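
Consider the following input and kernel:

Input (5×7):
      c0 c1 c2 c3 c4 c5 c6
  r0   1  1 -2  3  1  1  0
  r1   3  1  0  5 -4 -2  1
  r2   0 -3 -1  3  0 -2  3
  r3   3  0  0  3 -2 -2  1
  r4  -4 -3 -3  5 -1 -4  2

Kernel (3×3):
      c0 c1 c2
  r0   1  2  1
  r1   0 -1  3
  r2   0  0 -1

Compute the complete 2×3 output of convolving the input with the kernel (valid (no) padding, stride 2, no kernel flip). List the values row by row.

1 -12 5
-4 -3 2

Output[0,0]: The receptive field on the input at this output position is [1 1 -2 / 3 1 0 / 0 -3 -1]. Elementwise product with the kernel and sum: 1·1 + 1·2 + -2·1 + 1·-1 + 0·3 + -1·-1.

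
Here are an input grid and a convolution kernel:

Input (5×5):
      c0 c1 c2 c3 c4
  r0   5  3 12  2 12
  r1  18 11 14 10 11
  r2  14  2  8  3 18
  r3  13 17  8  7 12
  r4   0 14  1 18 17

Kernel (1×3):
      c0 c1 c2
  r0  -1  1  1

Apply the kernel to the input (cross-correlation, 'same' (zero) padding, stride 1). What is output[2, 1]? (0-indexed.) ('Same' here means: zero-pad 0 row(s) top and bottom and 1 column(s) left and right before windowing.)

-4

The receptive field on the zero-padded input at this output position is [14 2 8]. Elementwise product with the kernel and sum: 14·-1 + 2·1 + 8·1.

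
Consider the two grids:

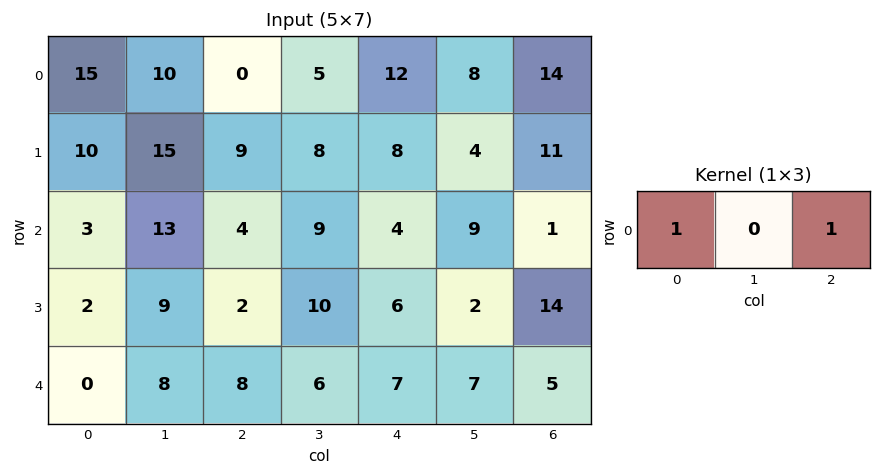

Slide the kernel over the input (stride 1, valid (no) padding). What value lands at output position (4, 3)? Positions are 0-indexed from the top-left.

13

The receptive field on the input at this output position is [6 7 7]. Elementwise product with the kernel and sum: 6·1 + 7·1.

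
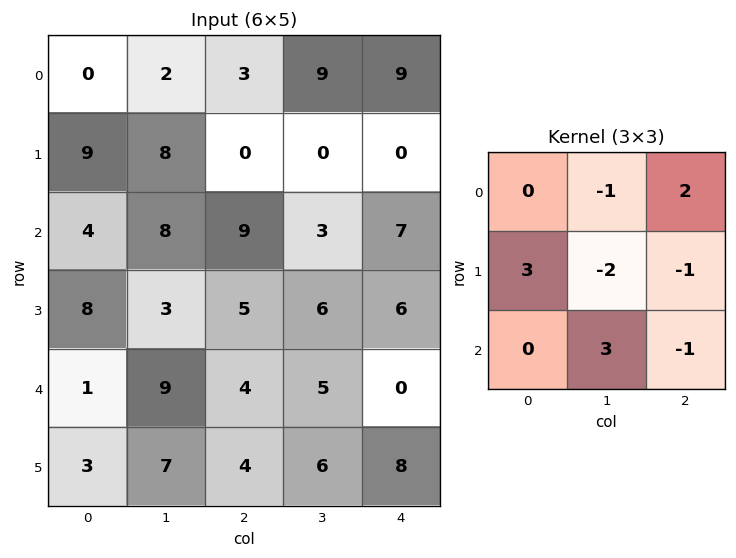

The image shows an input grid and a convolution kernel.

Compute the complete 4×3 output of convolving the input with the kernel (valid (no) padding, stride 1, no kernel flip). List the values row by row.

30 63 11
-17 12 26
46 -3 23
5 27 18

Output[0,0]: The receptive field on the input at this output position is [0 2 3 / 9 8 0 / 4 8 9]. Elementwise product with the kernel and sum: 2·-1 + 3·2 + 9·3 + 8·-2 + 0·-1 + 8·3 + 9·-1.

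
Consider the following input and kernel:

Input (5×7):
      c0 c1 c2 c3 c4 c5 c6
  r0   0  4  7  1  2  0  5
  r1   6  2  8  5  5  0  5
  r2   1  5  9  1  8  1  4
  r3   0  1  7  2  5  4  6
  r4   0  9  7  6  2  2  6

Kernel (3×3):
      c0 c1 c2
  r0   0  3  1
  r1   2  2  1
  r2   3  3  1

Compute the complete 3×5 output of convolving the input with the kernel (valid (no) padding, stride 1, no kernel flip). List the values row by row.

70 90 74 54 51
45 84 80 59 60
67 100 75 69 49

Output[0,0]: The receptive field on the input at this output position is [0 4 7 / 6 2 8 / 1 5 9]. Elementwise product with the kernel and sum: 4·3 + 7·1 + 6·2 + 2·2 + 8·1 + 1·3 + 5·3 + 9·1.
Output[0,1]: The receptive field on the input at this output position is [4 7 1 / 2 8 5 / 5 9 1]. Elementwise product with the kernel and sum: 7·3 + 1·1 + 2·2 + 8·2 + 5·1 + 5·3 + 9·3 + 1·1.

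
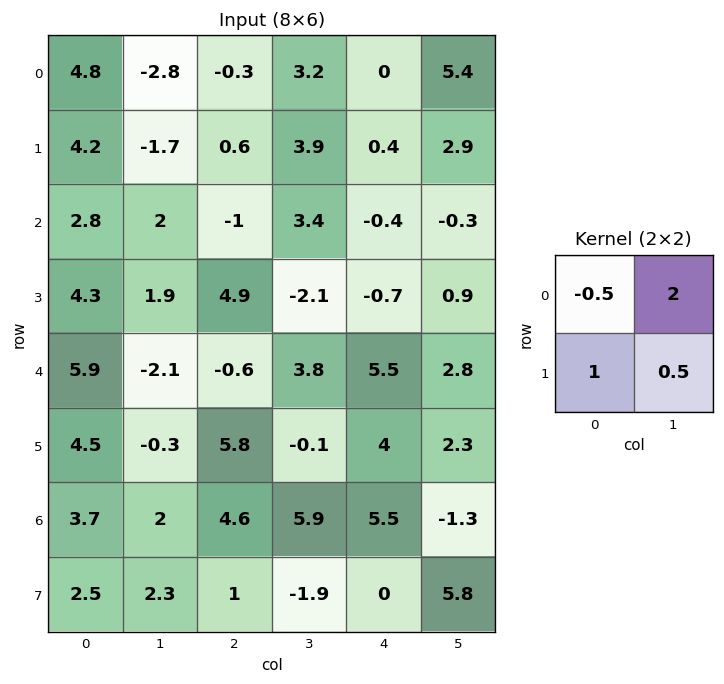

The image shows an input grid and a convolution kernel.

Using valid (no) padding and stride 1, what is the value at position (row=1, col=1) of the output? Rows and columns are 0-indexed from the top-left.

The receptive field on the input at this output position is [-1.7 0.6 / 2 -1]. Elementwise product with the kernel and sum: -1.7·-0.5 + 0.6·2 + 2·1 + -1·0.5.

3.55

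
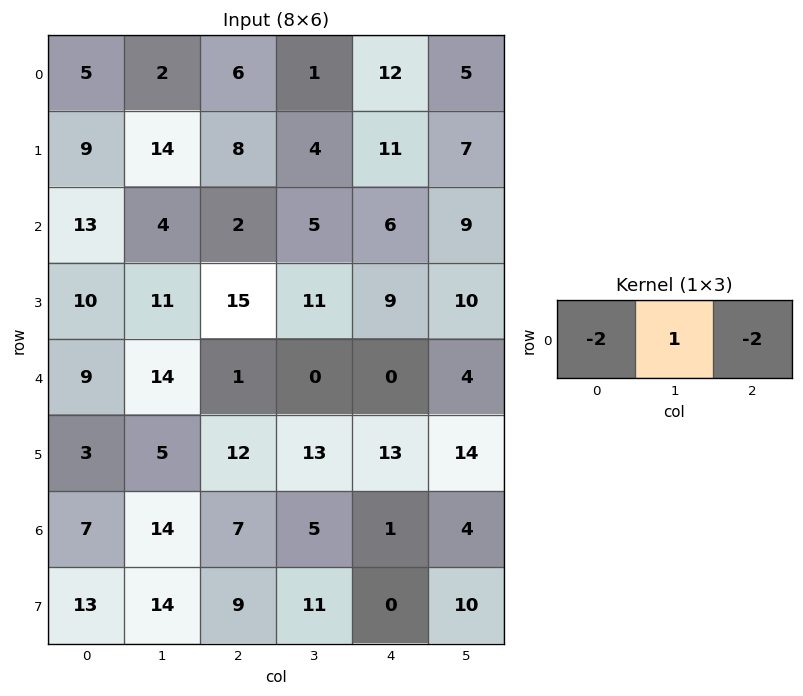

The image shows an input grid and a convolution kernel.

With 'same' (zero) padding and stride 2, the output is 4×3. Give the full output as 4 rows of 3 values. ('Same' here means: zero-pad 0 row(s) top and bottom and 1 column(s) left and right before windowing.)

1 0 0
5 -16 -22
-19 -27 -8
-21 -31 -17

Output[0,0]: The receptive field on the zero-padded input at this output position is [0 5 2]. Elementwise product with the kernel and sum: 0·-2 + 5·1 + 2·-2.
Output[0,1]: The receptive field on the zero-padded input at this output position is [2 6 1]. Elementwise product with the kernel and sum: 2·-2 + 6·1 + 1·-2.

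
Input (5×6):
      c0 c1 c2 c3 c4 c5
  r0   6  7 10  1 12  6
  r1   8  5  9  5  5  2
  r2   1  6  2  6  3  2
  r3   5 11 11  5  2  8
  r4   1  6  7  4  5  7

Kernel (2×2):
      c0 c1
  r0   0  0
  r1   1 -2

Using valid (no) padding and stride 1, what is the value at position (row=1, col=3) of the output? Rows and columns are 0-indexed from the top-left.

0

The receptive field on the input at this output position is [5 5 / 6 3]. Elementwise product with the kernel and sum: 6·1 + 3·-2.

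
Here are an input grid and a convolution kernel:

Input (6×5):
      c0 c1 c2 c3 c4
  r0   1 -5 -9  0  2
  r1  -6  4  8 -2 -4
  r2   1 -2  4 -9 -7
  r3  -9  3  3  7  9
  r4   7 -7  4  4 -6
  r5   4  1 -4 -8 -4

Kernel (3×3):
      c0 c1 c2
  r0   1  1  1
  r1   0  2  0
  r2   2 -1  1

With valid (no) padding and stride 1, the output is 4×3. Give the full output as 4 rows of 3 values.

Output[0,0]: The receptive field on the input at this output position is [1 -5 -9 / -6 4 8 / 1 -2 4]. Elementwise product with the kernel and sum: 1·1 + -5·1 + -9·1 + 4·2 + 1·2 + -2·-1 + 4·1.

3 -15 -1
-16 28 -8
34 -15 0
-14 19 23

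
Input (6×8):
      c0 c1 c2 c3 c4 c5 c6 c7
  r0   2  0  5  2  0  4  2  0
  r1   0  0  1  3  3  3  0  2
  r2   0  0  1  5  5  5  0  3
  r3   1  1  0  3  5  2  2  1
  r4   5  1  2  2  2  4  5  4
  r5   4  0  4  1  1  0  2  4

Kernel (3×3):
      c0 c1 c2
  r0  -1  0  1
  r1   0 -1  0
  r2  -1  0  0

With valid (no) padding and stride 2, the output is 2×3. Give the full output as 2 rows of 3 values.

3 -9 -6
-5 -1 -9

Output[0,0]: The receptive field on the input at this output position is [2 0 5 / 0 0 1 / 0 0 1]. Elementwise product with the kernel and sum: 2·-1 + 5·1 + 0·-1 + 0·-1.
Output[0,1]: The receptive field on the input at this output position is [5 2 0 / 1 3 3 / 1 5 5]. Elementwise product with the kernel and sum: 5·-1 + 0·1 + 3·-1 + 1·-1.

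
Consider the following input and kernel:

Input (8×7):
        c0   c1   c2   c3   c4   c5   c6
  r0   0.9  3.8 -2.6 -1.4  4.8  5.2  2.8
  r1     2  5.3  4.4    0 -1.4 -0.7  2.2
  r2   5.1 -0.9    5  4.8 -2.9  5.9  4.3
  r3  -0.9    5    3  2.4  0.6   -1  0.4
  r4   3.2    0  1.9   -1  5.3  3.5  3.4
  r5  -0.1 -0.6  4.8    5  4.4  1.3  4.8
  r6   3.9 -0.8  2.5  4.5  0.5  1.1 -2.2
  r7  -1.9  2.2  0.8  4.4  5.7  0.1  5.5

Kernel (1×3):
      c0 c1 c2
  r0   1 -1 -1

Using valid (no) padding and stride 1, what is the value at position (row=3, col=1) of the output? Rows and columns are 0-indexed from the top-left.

-0.4

The receptive field on the input at this output position is [5 3 2.4]. Elementwise product with the kernel and sum: 5·1 + 3·-1 + 2.4·-1.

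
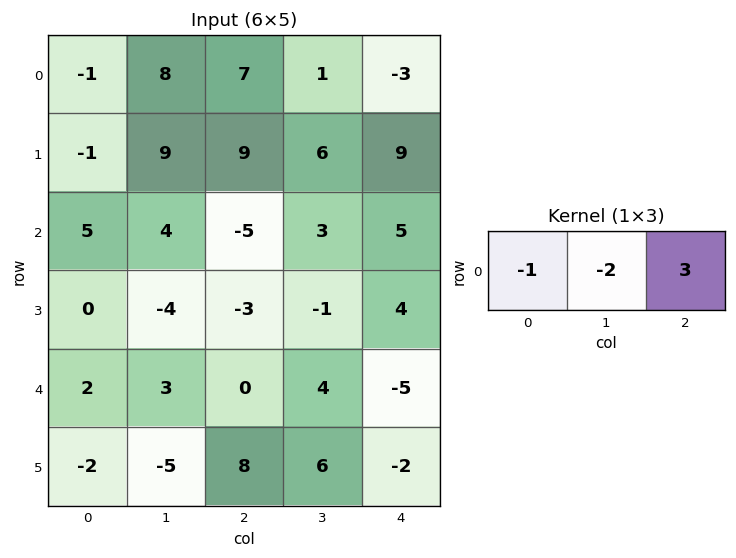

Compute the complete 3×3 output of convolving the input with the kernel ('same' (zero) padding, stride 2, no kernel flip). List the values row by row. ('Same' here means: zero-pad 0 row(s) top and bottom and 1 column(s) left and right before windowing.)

Output[0,0]: The receptive field on the zero-padded input at this output position is [0 -1 8]. Elementwise product with the kernel and sum: 0·-1 + -1·-2 + 8·3.

26 -19 5
2 15 -13
5 9 6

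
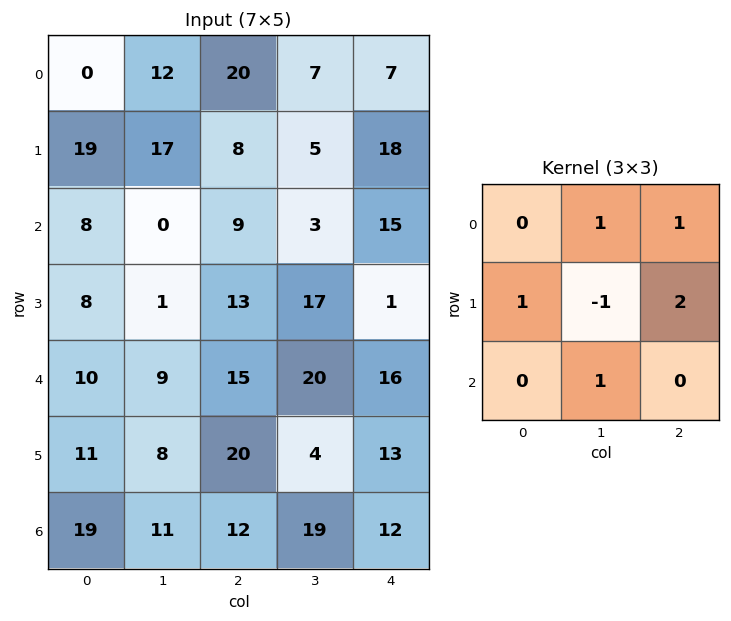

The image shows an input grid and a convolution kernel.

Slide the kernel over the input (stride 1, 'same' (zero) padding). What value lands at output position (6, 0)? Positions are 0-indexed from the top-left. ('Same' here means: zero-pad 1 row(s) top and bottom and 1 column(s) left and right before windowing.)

22

The receptive field on the zero-padded input at this output position is [0 11 8 / 0 19 11 / 0 0 0]. Elementwise product with the kernel and sum: 11·1 + 8·1 + 0·1 + 19·-1 + 11·2 + 0·1.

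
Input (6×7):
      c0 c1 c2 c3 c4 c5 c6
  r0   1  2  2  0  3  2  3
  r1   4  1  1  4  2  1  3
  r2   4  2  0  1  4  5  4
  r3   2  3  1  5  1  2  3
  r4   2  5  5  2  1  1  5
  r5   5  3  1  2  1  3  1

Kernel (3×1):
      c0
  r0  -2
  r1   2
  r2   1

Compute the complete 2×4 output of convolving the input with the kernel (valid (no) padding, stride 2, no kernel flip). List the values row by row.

10 -2 2 4
-2 7 -5 3

Output[0,0]: The receptive field on the input at this output position is [1 / 4 / 4]. Elementwise product with the kernel and sum: 1·-2 + 4·2 + 4·1.
Output[0,1]: The receptive field on the input at this output position is [2 / 1 / 0]. Elementwise product with the kernel and sum: 2·-2 + 1·2 + 0·1.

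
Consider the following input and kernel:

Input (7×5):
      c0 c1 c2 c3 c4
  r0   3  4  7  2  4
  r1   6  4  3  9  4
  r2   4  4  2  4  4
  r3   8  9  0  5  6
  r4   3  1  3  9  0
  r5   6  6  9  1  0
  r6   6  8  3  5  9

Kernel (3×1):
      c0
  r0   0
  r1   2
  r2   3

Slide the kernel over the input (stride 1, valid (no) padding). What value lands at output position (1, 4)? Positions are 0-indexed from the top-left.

The receptive field on the input at this output position is [4 / 4 / 6]. Elementwise product with the kernel and sum: 4·2 + 6·3.

26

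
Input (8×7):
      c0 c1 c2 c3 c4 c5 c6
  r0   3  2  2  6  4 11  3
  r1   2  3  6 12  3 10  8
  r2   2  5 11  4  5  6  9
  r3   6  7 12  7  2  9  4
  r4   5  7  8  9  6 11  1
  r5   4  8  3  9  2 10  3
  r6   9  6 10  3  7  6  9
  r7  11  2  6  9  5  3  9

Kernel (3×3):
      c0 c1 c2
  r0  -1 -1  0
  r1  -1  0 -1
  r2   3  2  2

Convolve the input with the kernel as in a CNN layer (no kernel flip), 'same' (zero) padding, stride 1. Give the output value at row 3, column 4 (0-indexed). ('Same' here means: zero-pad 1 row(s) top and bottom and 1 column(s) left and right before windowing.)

The receptive field on the zero-padded input at this output position is [4 5 6 / 7 2 9 / 9 6 11]. Elementwise product with the kernel and sum: 4·-1 + 5·-1 + 7·-1 + 9·-1 + 9·3 + 6·2 + 11·2.

36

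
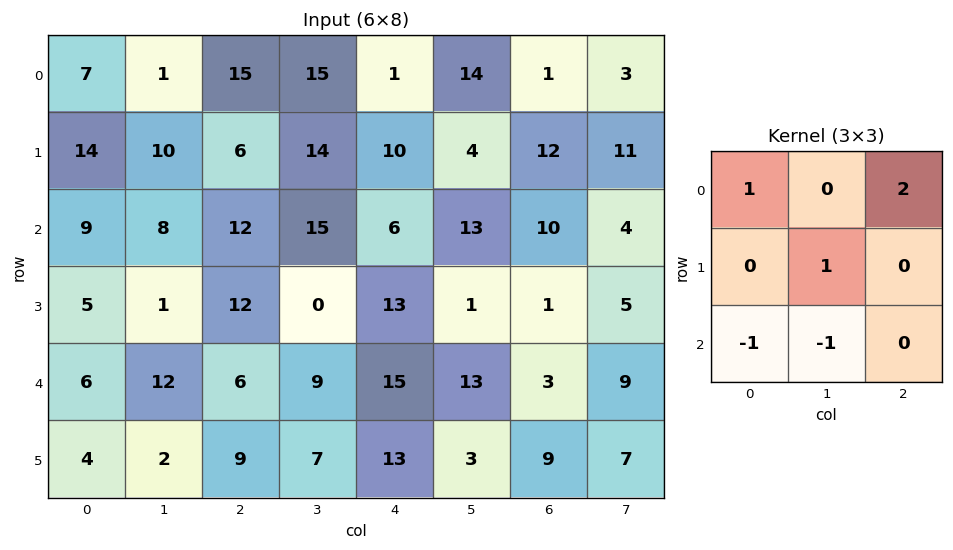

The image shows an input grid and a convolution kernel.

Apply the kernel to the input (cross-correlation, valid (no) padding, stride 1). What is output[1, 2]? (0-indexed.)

The receptive field on the input at this output position is [6 14 10 / 12 15 6 / 12 0 13]. Elementwise product with the kernel and sum: 6·1 + 10·2 + 15·1 + 12·-1 + 0·-1.

29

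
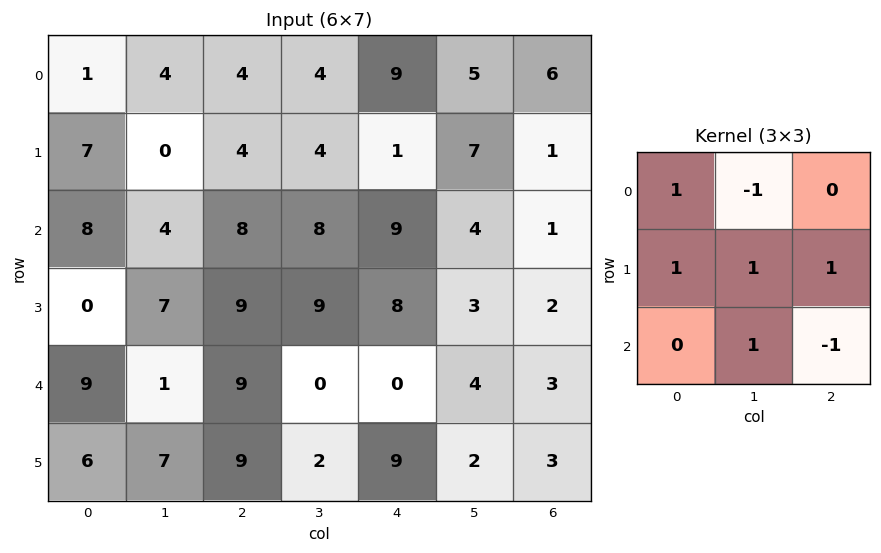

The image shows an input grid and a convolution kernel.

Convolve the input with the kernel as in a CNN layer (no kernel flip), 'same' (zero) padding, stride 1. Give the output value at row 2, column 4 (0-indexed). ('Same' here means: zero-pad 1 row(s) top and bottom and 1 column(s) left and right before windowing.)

The receptive field on the zero-padded input at this output position is [4 1 7 / 8 9 4 / 9 8 3]. Elementwise product with the kernel and sum: 4·1 + 1·-1 + 8·1 + 9·1 + 4·1 + 8·1 + 3·-1.

29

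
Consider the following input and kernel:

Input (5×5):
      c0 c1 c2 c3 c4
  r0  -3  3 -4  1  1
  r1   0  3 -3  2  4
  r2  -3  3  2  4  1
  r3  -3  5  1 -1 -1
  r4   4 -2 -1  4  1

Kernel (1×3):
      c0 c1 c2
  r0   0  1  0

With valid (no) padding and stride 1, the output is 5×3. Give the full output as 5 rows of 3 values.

Output[0,0]: The receptive field on the input at this output position is [-3 3 -4]. Elementwise product with the kernel and sum: 3·1.
Output[0,1]: The receptive field on the input at this output position is [3 -4 1]. Elementwise product with the kernel and sum: -4·1.

3 -4 1
3 -3 2
3 2 4
5 1 -1
-2 -1 4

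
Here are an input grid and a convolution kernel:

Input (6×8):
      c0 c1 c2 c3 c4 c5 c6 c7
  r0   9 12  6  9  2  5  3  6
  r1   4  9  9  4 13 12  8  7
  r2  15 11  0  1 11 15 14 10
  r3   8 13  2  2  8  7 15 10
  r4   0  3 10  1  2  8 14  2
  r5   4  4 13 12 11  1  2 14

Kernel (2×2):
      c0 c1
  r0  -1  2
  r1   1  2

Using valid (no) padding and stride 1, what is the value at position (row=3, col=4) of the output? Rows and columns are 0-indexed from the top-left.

24

The receptive field on the input at this output position is [8 7 / 2 8]. Elementwise product with the kernel and sum: 8·-1 + 7·2 + 2·1 + 8·2.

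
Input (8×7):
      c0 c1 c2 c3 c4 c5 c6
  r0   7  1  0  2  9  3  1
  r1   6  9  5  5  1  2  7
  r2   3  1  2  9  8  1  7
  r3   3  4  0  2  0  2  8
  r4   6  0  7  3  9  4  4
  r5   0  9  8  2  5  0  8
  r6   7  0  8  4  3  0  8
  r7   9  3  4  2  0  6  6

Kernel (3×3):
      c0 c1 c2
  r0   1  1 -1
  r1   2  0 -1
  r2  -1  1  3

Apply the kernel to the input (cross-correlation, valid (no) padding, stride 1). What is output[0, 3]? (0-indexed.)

18

The receptive field on the input at this output position is [2 9 3 / 5 1 2 / 9 8 1]. Elementwise product with the kernel and sum: 2·1 + 9·1 + 3·-1 + 5·2 + 2·-1 + 9·-1 + 8·1 + 1·3.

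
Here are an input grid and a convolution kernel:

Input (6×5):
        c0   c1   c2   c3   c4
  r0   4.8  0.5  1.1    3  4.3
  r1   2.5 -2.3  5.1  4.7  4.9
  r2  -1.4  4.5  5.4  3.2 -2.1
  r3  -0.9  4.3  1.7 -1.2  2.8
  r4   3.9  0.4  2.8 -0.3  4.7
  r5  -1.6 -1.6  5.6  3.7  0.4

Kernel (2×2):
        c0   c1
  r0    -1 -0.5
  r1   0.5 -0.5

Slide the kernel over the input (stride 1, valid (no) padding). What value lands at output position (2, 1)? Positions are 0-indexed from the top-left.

-5.9

The receptive field on the input at this output position is [4.5 5.4 / 4.3 1.7]. Elementwise product with the kernel and sum: 4.5·-1 + 5.4·-0.5 + 4.3·0.5 + 1.7·-0.5.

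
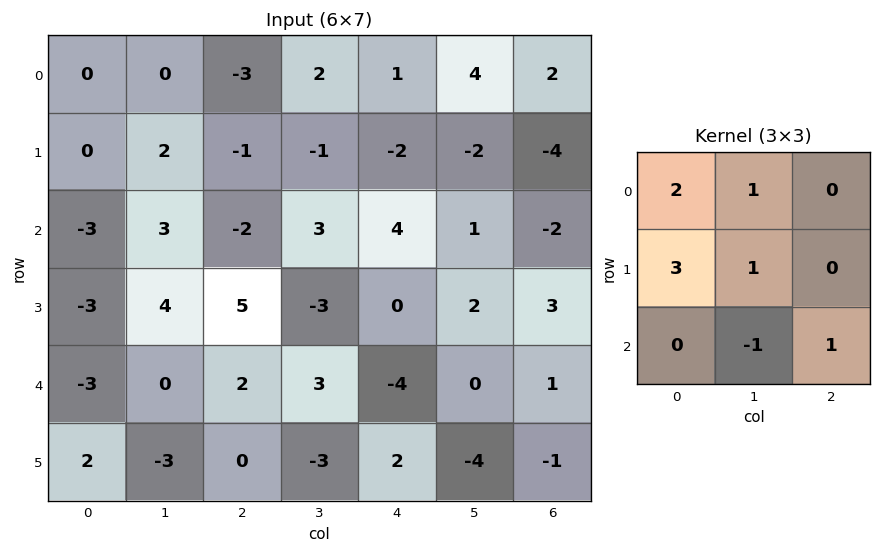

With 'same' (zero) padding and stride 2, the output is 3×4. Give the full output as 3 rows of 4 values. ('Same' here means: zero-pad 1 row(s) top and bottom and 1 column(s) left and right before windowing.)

2 -3 7 18
4 2 11 -10
-11 12 -7 9

Output[0,0]: The receptive field on the zero-padded input at this output position is [0 0 0 / 0 0 0 / 0 0 2]. Elementwise product with the kernel and sum: 0·2 + 0·1 + 0·3 + 0·1 + 0·-1 + 2·1.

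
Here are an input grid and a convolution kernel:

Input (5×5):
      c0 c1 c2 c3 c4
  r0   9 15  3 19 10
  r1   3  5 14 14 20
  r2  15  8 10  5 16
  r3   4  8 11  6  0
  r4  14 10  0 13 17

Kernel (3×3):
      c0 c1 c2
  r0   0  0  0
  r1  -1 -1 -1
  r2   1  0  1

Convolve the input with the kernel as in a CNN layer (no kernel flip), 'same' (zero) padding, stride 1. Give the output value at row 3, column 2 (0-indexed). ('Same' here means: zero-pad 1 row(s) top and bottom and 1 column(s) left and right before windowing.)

-2

The receptive field on the zero-padded input at this output position is [8 10 5 / 8 11 6 / 10 0 13]. Elementwise product with the kernel and sum: 8·-1 + 11·-1 + 6·-1 + 10·1 + 13·1.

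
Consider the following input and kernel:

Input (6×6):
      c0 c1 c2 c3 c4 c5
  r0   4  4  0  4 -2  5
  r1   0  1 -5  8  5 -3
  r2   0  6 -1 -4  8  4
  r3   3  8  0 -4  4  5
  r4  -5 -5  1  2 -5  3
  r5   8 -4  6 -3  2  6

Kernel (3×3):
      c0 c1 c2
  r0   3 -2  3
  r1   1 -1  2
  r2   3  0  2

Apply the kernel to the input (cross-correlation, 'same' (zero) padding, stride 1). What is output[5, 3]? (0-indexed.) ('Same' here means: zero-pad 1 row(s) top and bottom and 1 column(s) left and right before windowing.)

The receptive field on the zero-padded input at this output position is [1 2 -5 / 6 -3 2 / 0 0 0]. Elementwise product with the kernel and sum: 1·3 + 2·-2 + -5·3 + 6·1 + -3·-1 + 2·2 + 0·3 + 0·2.

-3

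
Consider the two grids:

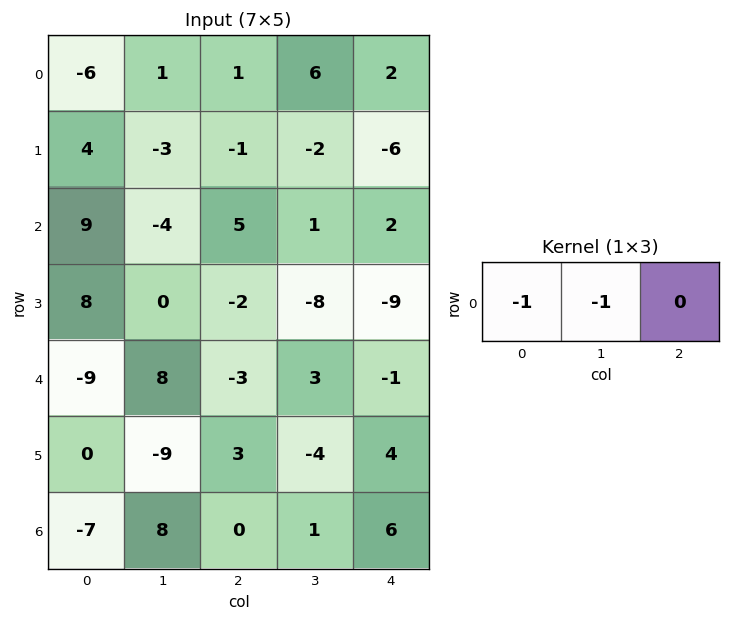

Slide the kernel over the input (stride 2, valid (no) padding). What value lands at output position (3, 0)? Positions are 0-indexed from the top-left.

-1

The receptive field on the input at this output position is [-7 8 0]. Elementwise product with the kernel and sum: -7·-1 + 8·-1.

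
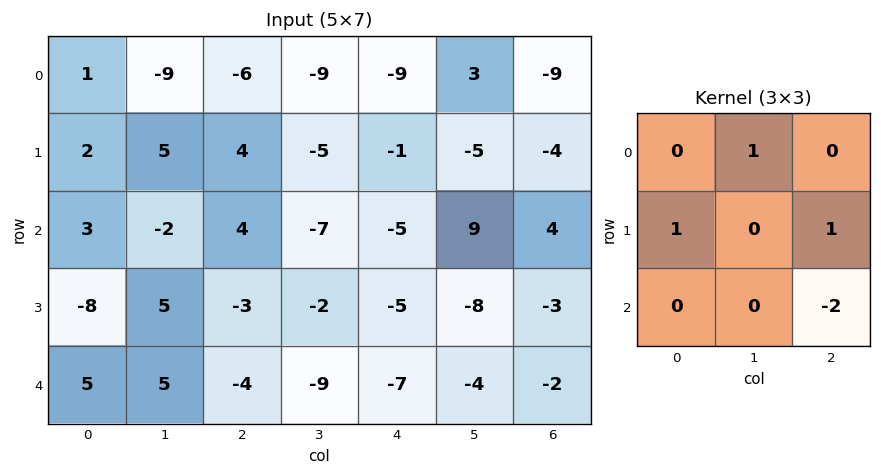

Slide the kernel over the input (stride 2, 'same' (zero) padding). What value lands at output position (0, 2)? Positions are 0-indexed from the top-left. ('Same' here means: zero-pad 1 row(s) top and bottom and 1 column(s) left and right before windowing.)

4

The receptive field on the zero-padded input at this output position is [0 0 0 / -9 -9 3 / -5 -1 -5]. Elementwise product with the kernel and sum: 0·1 + -9·1 + 3·1 + -5·-2.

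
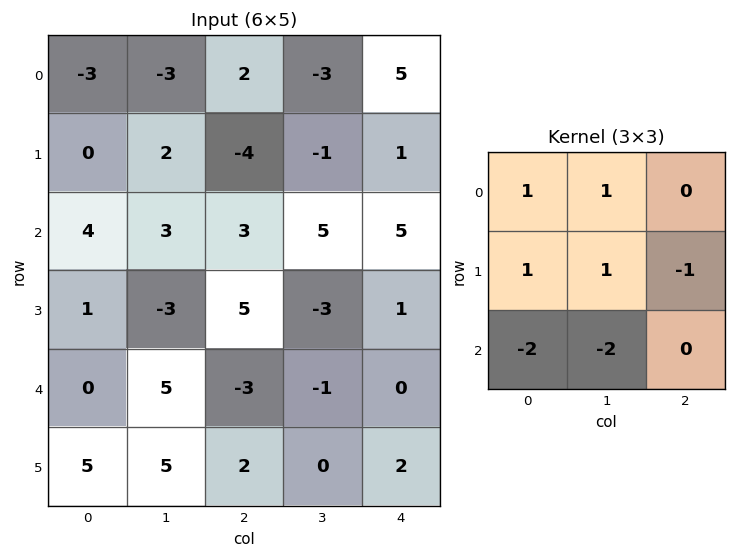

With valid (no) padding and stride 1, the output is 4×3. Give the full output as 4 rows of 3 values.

-14 -14 -23
10 -5 -6
-10 7 17
-14 -9 -6

Output[0,0]: The receptive field on the input at this output position is [-3 -3 2 / 0 2 -4 / 4 3 3]. Elementwise product with the kernel and sum: -3·1 + -3·1 + 0·1 + 2·1 + -4·-1 + 4·-2 + 3·-2.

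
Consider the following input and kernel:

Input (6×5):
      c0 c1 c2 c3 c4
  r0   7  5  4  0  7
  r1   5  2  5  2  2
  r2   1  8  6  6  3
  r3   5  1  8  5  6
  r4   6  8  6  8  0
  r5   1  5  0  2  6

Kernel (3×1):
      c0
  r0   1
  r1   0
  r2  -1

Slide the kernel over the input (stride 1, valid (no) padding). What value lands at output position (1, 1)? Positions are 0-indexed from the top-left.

1

The receptive field on the input at this output position is [2 / 8 / 1]. Elementwise product with the kernel and sum: 2·1 + 1·-1.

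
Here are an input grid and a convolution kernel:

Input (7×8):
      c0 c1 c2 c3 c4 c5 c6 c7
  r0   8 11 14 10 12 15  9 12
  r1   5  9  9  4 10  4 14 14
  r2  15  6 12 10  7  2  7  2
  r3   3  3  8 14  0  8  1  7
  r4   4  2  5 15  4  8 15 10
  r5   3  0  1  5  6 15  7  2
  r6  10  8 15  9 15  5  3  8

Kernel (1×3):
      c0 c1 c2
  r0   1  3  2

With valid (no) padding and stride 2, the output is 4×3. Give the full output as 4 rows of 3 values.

Output[0,0]: The receptive field on the input at this output position is [8 11 14]. Elementwise product with the kernel and sum: 8·1 + 11·3 + 14·2.

69 68 75
57 56 27
20 58 58
64 72 36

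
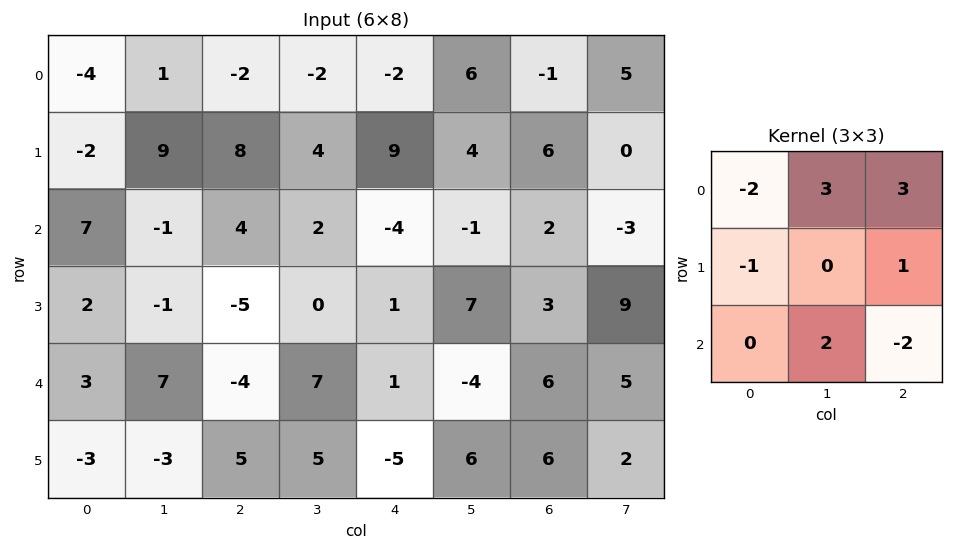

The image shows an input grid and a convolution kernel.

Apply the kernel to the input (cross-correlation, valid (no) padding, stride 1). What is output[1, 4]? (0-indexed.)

The receptive field on the input at this output position is [9 4 6 / -4 -1 2 / 1 7 3]. Elementwise product with the kernel and sum: 9·-2 + 4·3 + 6·3 + -4·-1 + 2·1 + 7·2 + 3·-2.

26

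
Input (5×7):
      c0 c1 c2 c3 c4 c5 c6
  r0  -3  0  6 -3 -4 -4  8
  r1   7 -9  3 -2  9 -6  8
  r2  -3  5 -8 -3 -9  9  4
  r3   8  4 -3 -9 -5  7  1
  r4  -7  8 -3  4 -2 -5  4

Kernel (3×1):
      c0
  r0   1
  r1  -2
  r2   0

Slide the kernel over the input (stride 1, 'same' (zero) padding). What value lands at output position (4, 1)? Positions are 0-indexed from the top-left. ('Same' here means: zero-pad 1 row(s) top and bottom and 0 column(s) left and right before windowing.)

-12

The receptive field on the zero-padded input at this output position is [4 / 8 / 0]. Elementwise product with the kernel and sum: 4·1 + 8·-2.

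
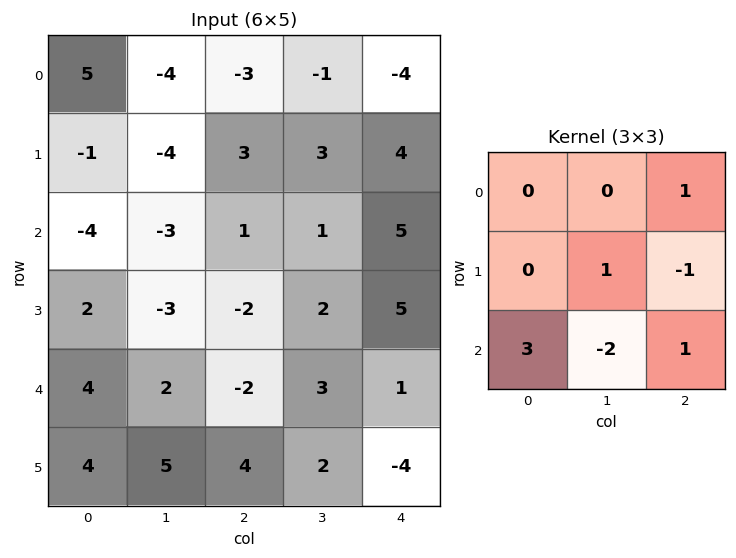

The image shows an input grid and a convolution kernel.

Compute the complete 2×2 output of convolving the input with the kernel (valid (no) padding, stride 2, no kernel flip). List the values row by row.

Output[0,0]: The receptive field on the input at this output position is [5 -4 -3 / -1 -4 3 / -4 -3 1]. Elementwise product with the kernel and sum: -3·1 + -4·1 + 3·-1 + -4·3 + -3·-2 + 1·1.
Output[0,1]: The receptive field on the input at this output position is [-3 -1 -4 / 3 3 4 / 1 1 5]. Elementwise product with the kernel and sum: -4·1 + 3·1 + 4·-1 + 1·3 + 1·-2 + 5·1.

-15 1
6 -9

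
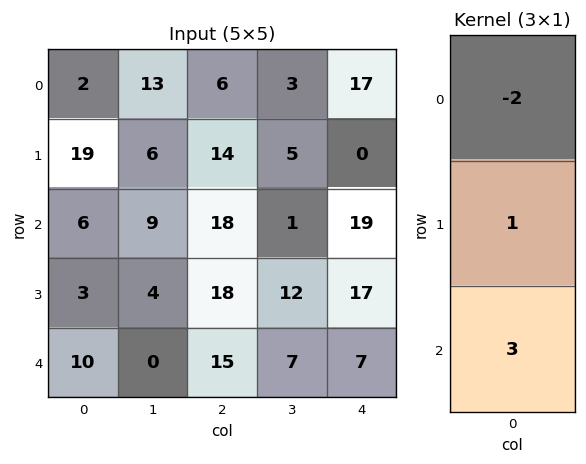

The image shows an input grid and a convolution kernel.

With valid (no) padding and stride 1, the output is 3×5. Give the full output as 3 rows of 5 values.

33 7 56 2 23
-23 9 44 27 70
21 -14 27 31 0

Output[0,0]: The receptive field on the input at this output position is [2 / 19 / 6]. Elementwise product with the kernel and sum: 2·-2 + 19·1 + 6·3.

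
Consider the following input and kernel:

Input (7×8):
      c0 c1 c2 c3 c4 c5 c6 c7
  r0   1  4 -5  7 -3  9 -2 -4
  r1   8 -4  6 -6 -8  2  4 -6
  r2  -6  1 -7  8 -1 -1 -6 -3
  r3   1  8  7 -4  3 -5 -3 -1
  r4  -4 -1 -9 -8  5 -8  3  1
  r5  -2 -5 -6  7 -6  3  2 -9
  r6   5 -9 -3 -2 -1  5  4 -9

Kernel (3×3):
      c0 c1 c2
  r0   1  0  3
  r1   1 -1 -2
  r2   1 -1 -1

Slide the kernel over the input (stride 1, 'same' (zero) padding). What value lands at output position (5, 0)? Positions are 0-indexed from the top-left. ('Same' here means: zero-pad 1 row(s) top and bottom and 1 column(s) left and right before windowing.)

13

The receptive field on the zero-padded input at this output position is [0 -4 -1 / 0 -2 -5 / 0 5 -9]. Elementwise product with the kernel and sum: 0·1 + -1·3 + 0·1 + -2·-1 + -5·-2 + 0·1 + 5·-1 + -9·-1.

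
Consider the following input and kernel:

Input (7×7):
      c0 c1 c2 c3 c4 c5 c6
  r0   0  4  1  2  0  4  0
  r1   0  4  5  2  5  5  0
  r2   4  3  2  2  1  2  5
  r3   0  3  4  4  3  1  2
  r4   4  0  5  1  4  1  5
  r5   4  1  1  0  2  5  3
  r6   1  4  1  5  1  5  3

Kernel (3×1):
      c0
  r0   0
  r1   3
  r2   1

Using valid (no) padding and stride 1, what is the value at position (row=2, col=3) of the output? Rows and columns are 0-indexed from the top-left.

13

The receptive field on the input at this output position is [2 / 4 / 1]. Elementwise product with the kernel and sum: 4·3 + 1·1.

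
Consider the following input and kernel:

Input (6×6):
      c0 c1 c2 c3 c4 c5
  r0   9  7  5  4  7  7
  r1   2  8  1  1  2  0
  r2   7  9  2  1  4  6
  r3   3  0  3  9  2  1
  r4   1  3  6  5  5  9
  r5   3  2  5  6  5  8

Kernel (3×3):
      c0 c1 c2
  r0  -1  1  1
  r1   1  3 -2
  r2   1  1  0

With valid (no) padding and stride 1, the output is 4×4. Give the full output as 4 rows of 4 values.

43 22 9 22
40 10 11 13
5 -6 40 32
3 30 30 7

Output[0,0]: The receptive field on the input at this output position is [9 7 5 / 2 8 1 / 7 9 2]. Elementwise product with the kernel and sum: 9·-1 + 7·1 + 5·1 + 2·1 + 8·3 + 1·-2 + 7·1 + 9·1.
Output[0,1]: The receptive field on the input at this output position is [7 5 4 / 8 1 1 / 9 2 1]. Elementwise product with the kernel and sum: 7·-1 + 5·1 + 4·1 + 8·1 + 1·3 + 1·-2 + 9·1 + 2·1.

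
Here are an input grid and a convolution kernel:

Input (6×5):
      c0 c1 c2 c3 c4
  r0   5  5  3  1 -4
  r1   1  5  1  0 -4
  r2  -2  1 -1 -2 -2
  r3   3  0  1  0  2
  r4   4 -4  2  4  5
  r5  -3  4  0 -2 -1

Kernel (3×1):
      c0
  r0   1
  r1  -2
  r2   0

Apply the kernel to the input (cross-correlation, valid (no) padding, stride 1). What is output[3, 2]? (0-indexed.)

-3

The receptive field on the input at this output position is [1 / 2 / 0]. Elementwise product with the kernel and sum: 1·1 + 2·-2.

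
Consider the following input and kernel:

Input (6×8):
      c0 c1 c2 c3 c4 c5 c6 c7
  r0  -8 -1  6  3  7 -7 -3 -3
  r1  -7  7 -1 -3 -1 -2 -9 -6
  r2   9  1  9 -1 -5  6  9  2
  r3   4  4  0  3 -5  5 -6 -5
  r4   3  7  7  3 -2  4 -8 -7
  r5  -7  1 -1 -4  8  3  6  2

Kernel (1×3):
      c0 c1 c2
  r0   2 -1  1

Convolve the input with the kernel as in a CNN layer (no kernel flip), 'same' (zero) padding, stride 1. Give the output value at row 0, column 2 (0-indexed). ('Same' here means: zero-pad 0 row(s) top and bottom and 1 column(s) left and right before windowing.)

The receptive field on the zero-padded input at this output position is [-1 6 3]. Elementwise product with the kernel and sum: -1·2 + 6·-1 + 3·1.

-5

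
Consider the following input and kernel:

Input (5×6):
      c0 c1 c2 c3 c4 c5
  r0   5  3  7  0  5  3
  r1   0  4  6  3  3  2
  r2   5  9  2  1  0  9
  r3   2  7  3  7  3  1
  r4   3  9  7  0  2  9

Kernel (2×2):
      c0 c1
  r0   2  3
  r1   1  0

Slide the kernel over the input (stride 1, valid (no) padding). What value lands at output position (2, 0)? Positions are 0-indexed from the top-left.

39

The receptive field on the input at this output position is [5 9 / 2 7]. Elementwise product with the kernel and sum: 5·2 + 9·3 + 2·1.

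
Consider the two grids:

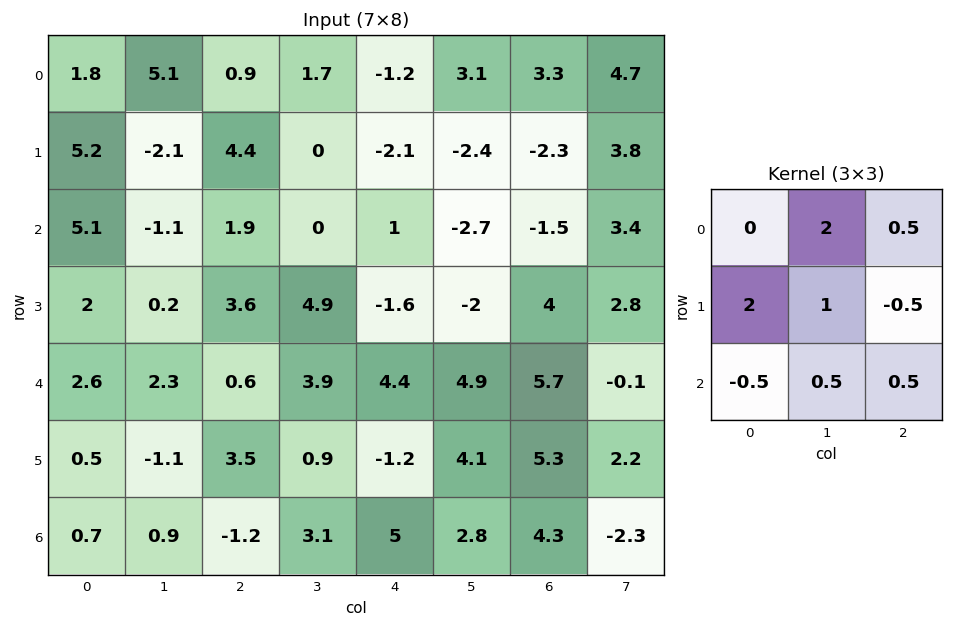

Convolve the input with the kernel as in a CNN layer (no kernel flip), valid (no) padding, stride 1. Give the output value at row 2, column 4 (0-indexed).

-10.25

The receptive field on the input at this output position is [1 -2.7 -1.5 / -1.6 -2 4 / 4.4 4.9 5.7]. Elementwise product with the kernel and sum: -2.7·2 + -1.5·0.5 + -1.6·2 + -2·1 + 4·-0.5 + 4.4·-0.5 + 4.9·0.5 + 5.7·0.5.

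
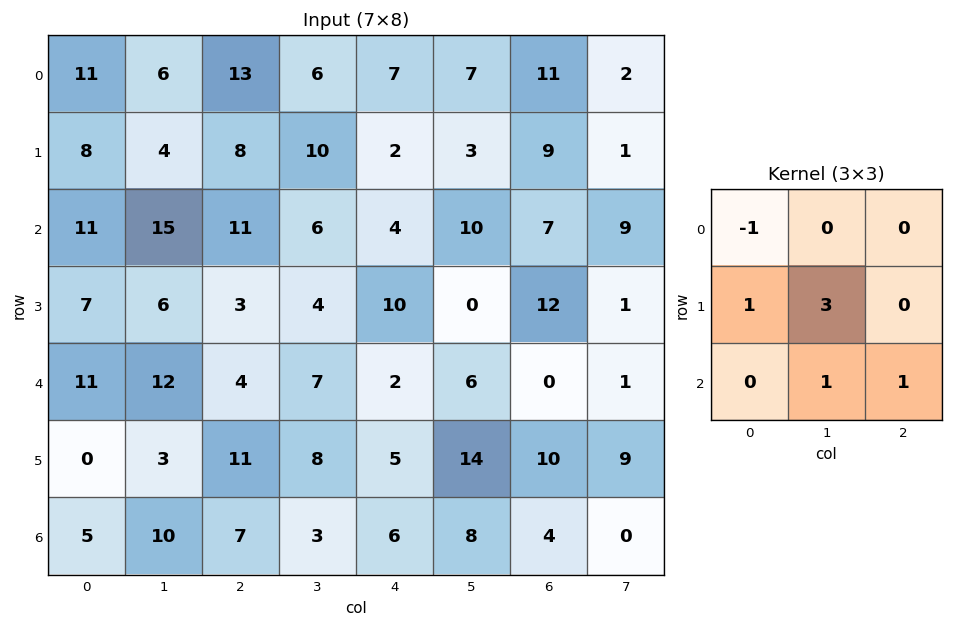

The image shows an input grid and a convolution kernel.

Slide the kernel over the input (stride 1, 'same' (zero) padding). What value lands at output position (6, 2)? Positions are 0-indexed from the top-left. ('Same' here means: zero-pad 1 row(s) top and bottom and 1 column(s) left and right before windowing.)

The receptive field on the zero-padded input at this output position is [3 11 8 / 10 7 3 / 0 0 0]. Elementwise product with the kernel and sum: 3·-1 + 10·1 + 7·3 + 0·1 + 0·1.

28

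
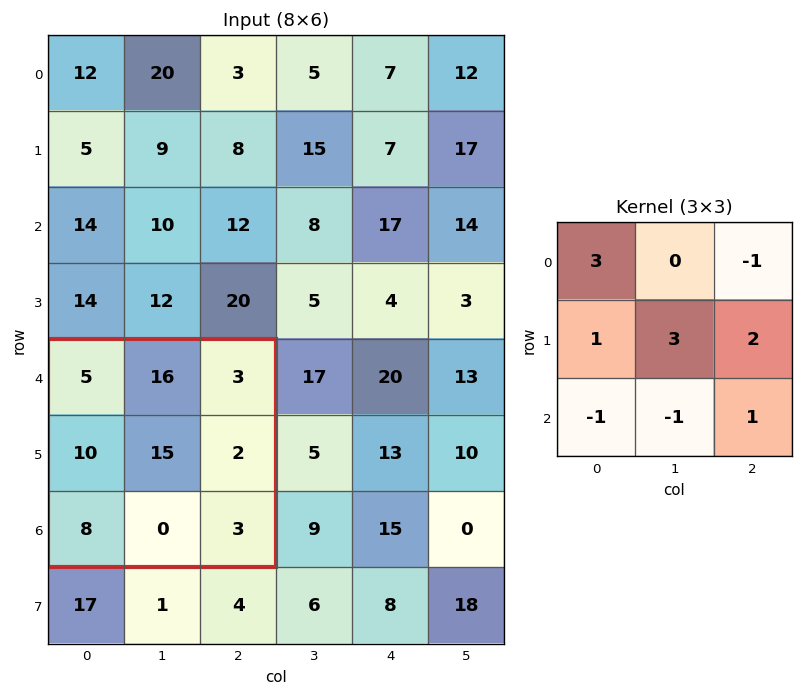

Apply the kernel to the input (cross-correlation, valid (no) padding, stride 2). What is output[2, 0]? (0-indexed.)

66

The receptive field on the input at this output position is [5 16 3 / 10 15 2 / 8 0 3]. Elementwise product with the kernel and sum: 5·3 + 3·-1 + 10·1 + 15·3 + 2·2 + 8·-1 + 0·-1 + 3·1.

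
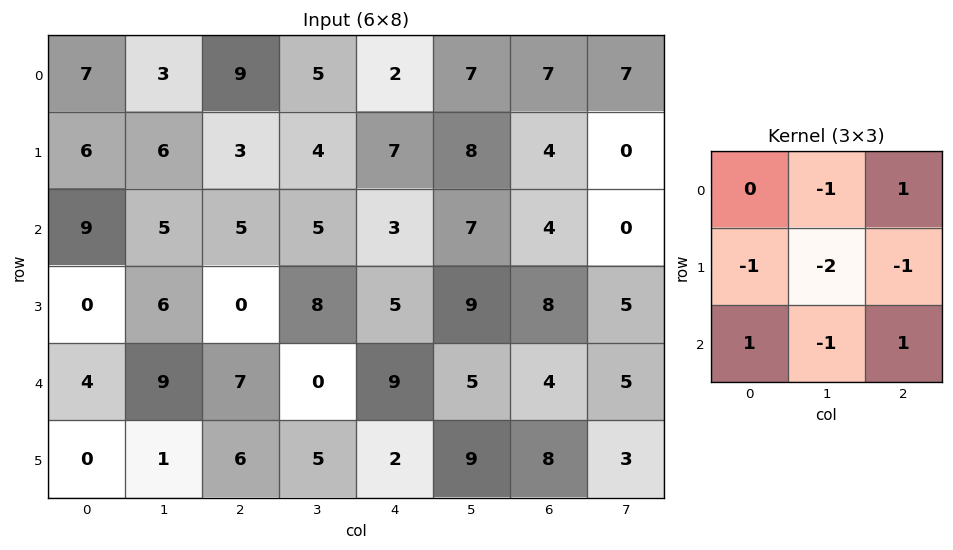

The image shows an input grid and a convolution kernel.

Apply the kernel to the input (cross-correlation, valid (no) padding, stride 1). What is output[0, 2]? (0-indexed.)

-18

The receptive field on the input at this output position is [9 5 2 / 3 4 7 / 5 5 3]. Elementwise product with the kernel and sum: 5·-1 + 2·1 + 3·-1 + 4·-2 + 7·-1 + 5·1 + 5·-1 + 3·1.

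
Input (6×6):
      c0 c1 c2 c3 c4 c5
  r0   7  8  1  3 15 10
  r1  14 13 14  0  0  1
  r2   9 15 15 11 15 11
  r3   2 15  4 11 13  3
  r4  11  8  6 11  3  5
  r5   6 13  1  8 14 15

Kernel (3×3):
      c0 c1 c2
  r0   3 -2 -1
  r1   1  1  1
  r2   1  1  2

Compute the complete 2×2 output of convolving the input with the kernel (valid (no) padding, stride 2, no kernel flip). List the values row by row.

Output[0,0]: The receptive field on the input at this output position is [7 8 1 / 14 13 14 / 9 15 15]. Elementwise product with the kernel and sum: 7·3 + 8·-2 + 1·-1 + 14·1 + 13·1 + 14·1 + 9·1 + 15·1 + 15·2.
Output[0,1]: The receptive field on the input at this output position is [1 3 15 / 14 0 0 / 15 11 15]. Elementwise product with the kernel and sum: 1·3 + 3·-2 + 15·-1 + 14·1 + 0·1 + 0·1 + 15·1 + 11·1 + 15·2.

99 52
34 59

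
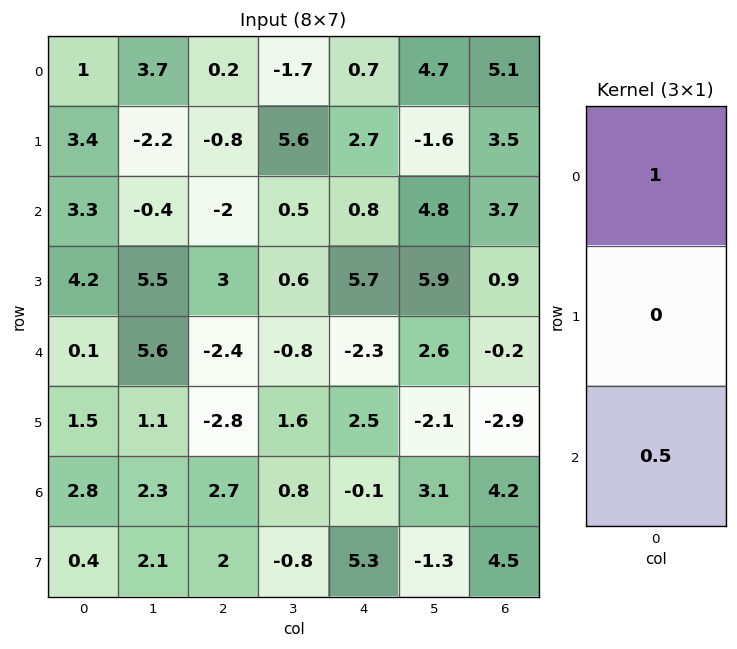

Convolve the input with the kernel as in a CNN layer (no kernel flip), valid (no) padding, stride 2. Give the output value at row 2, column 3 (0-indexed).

1.9

The receptive field on the input at this output position is [-0.2 / -2.9 / 4.2]. Elementwise product with the kernel and sum: -0.2·1 + 4.2·0.5.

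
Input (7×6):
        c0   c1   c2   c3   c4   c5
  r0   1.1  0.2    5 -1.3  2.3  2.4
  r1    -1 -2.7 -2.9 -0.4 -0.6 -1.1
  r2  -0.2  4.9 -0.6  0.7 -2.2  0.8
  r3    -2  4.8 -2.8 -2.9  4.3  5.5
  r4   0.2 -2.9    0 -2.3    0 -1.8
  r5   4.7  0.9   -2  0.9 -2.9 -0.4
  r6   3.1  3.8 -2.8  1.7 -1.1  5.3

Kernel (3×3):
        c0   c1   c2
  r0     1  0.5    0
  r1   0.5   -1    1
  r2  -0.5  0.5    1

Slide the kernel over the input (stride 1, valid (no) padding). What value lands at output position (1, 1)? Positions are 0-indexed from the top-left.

The receptive field on the input at this output position is [-2.7 -2.9 -0.4 / 4.9 -0.6 0.7 / 4.8 -2.8 -2.9]. Elementwise product with the kernel and sum: -2.7·1 + -2.9·0.5 + 4.9·0.5 + -0.6·-1 + 0.7·1 + 4.8·-0.5 + -2.8·0.5 + -2.9·1.

-7.1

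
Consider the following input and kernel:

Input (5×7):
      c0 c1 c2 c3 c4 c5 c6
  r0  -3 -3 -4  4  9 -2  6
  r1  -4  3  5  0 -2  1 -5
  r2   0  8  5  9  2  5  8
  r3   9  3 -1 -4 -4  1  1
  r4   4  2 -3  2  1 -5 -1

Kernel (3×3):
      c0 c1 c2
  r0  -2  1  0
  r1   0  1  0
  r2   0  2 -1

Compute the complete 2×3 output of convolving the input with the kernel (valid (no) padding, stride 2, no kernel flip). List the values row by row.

17 28 -17
18 -2 -7

Output[0,0]: The receptive field on the input at this output position is [-3 -3 -4 / -4 3 5 / 0 8 5]. Elementwise product with the kernel and sum: -3·-2 + -3·1 + 3·1 + 8·2 + 5·-1.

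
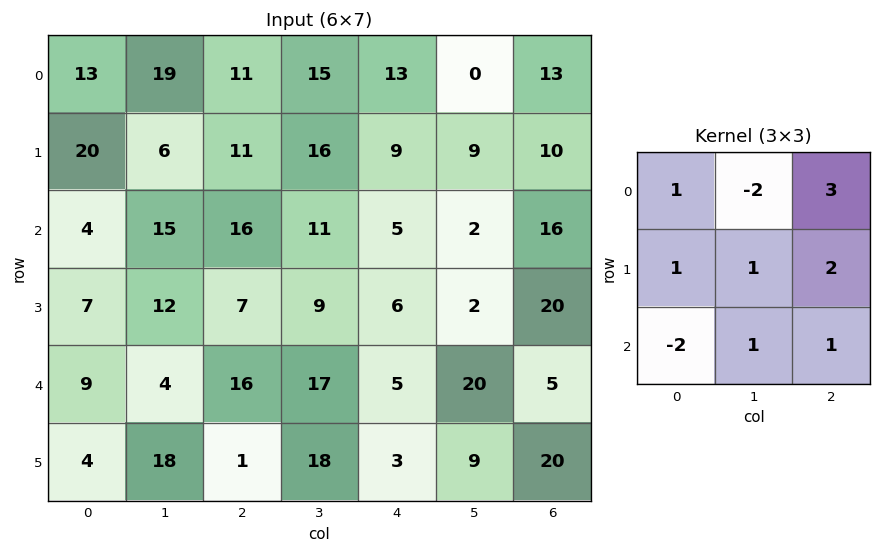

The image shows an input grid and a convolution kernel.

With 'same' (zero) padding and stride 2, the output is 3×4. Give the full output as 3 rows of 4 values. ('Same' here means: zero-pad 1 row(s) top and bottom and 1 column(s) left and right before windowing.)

Output[0,0]: The receptive field on the zero-padded input at this output position is [0 0 0 / 0 13 19 / 0 20 6]. Elementwise product with the kernel and sum: 0·1 + 0·-2 + 0·3 + 0·1 + 13·1 + 19·2 + 0·-2 + 20·1 + 6·1.

77 75 14 5
31 77 35 23
61 62 41 -11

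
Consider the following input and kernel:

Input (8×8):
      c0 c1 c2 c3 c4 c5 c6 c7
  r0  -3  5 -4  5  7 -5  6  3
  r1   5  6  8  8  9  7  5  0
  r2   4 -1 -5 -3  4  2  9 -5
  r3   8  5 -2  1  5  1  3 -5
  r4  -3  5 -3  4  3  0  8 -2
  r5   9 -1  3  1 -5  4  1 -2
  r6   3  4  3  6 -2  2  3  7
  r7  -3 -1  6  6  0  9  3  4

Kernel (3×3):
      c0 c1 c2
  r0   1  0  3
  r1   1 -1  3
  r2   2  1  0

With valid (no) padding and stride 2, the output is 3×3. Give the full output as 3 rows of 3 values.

15 31 52
-15 17 50
17 5 19

Output[0,0]: The receptive field on the input at this output position is [-3 5 -4 / 5 6 8 / 4 -1 -5]. Elementwise product with the kernel and sum: -3·1 + -4·3 + 5·1 + 6·-1 + 8·3 + 4·2 + -1·1.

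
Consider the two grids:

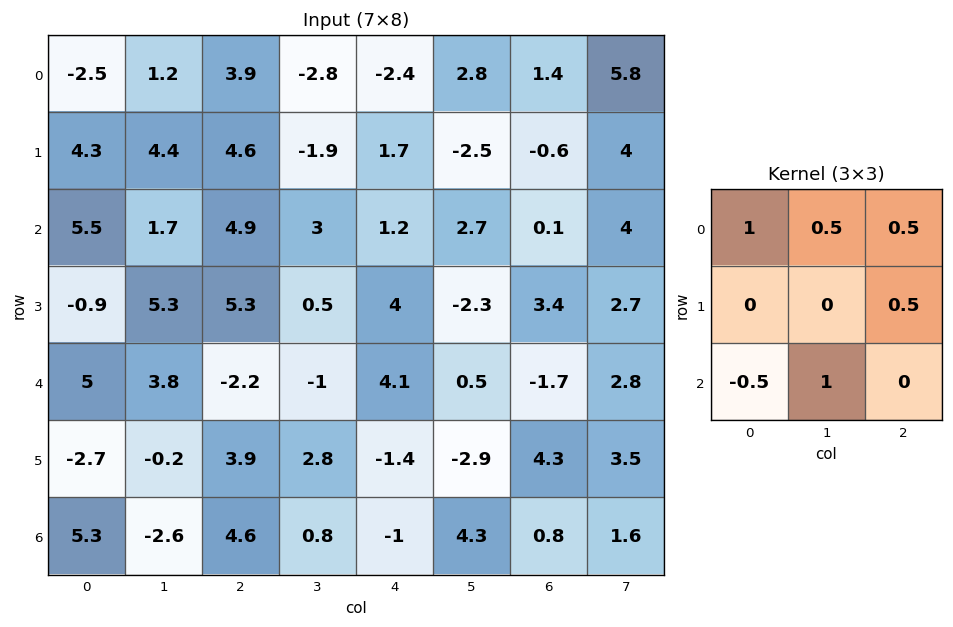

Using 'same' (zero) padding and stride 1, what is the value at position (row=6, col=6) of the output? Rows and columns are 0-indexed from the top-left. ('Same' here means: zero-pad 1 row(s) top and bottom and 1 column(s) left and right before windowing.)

The receptive field on the zero-padded input at this output position is [-2.9 4.3 3.5 / 4.3 0.8 1.6 / 0 0 0]. Elementwise product with the kernel and sum: -2.9·1 + 4.3·0.5 + 3.5·0.5 + 1.6·0.5 + 0·-0.5 + 0·1.

1.8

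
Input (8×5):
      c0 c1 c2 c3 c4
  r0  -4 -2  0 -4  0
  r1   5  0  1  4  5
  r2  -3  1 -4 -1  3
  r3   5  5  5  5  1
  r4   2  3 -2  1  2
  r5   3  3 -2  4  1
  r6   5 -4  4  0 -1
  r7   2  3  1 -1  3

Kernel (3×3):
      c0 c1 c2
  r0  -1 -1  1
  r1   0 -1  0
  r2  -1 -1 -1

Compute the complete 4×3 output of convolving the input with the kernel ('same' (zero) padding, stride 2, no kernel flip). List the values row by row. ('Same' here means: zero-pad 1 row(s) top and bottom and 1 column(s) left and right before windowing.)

Output[0,0]: The receptive field on the zero-padded input at this output position is [0 0 0 / 0 -4 -2 / 0 5 0]. Elementwise product with the kernel and sum: 0·-1 + 0·-1 + 0·1 + -4·-1 + 0·-1 + 5·-1 + 0·-1.
Output[0,1]: The receptive field on the zero-padded input at this output position is [0 0 0 / -2 0 -4 / 0 1 4]. Elementwise product with the kernel and sum: 0·-1 + 0·-1 + 0·1 + 0·-1 + 0·-1 + 1·-1 + 4·-1.

-1 -5 -9
-12 -8 -18
-8 -8 -13
-10 -4 -6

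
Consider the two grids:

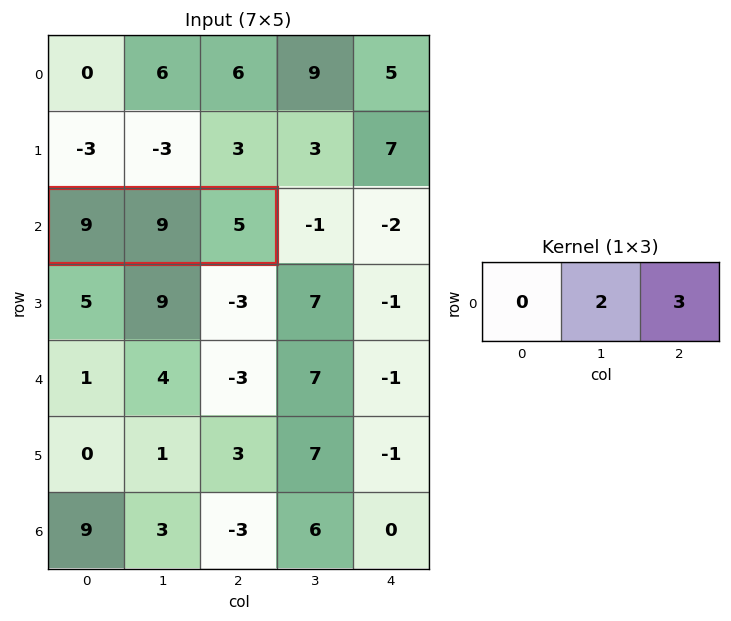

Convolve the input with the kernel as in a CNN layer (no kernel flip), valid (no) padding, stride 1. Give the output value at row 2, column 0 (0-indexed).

33

The receptive field on the input at this output position is [9 9 5]. Elementwise product with the kernel and sum: 9·2 + 5·3.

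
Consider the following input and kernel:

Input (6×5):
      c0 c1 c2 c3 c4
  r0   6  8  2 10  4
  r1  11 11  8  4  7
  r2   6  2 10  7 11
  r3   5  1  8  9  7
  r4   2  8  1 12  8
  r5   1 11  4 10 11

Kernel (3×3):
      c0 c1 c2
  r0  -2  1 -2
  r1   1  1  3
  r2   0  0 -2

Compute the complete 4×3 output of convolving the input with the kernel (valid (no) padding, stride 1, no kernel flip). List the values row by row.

Output[0,0]: The receptive field on the input at this output position is [6 8 2 / 11 11 8 / 6 2 10]. Elementwise product with the kernel and sum: 6·-2 + 8·1 + 2·-2 + 11·1 + 11·1 + 8·3 + 10·-2.
Output[0,1]: The receptive field on the input at this output position is [8 2 10 / 11 8 4 / 2 10 7]. Elementwise product with the kernel and sum: 8·-2 + 2·1 + 10·-2 + 11·1 + 8·1 + 4·3 + 7·-2.

18 -17 9
-5 -7 10
-2 4 -13
-20 13 -6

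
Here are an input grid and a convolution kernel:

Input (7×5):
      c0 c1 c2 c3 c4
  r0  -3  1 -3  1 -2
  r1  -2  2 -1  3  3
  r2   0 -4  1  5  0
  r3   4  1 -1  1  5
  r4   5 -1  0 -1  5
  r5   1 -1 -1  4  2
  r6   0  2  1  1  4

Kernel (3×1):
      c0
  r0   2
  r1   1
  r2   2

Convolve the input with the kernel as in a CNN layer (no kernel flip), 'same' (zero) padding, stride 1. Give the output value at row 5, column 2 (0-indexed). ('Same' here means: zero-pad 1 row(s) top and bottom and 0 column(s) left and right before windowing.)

The receptive field on the zero-padded input at this output position is [0 / -1 / 1]. Elementwise product with the kernel and sum: 0·2 + -1·1 + 1·2.

1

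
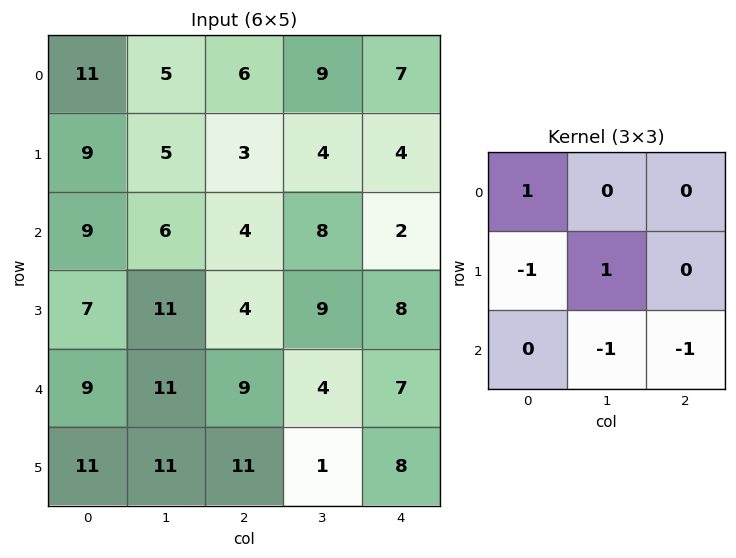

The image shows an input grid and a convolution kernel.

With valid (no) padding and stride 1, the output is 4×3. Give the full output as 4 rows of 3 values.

-3 -9 -3
-9 -10 -10
-7 -14 -2
-13 -3 -10

Output[0,0]: The receptive field on the input at this output position is [11 5 6 / 9 5 3 / 9 6 4]. Elementwise product with the kernel and sum: 11·1 + 9·-1 + 5·1 + 6·-1 + 4·-1.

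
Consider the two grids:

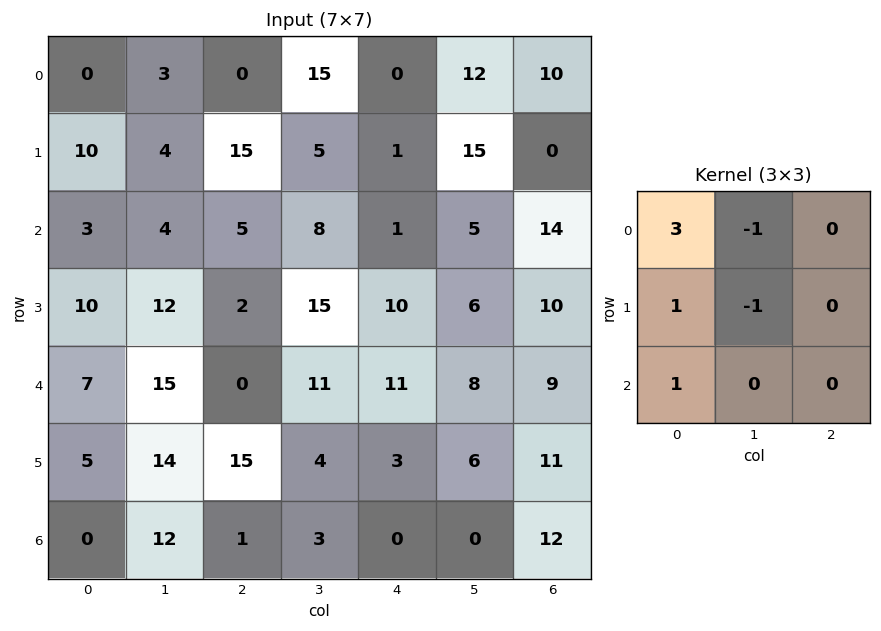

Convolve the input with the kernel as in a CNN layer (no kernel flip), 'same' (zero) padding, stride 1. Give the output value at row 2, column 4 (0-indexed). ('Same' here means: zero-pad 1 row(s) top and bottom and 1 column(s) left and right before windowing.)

36

The receptive field on the zero-padded input at this output position is [5 1 15 / 8 1 5 / 15 10 6]. Elementwise product with the kernel and sum: 5·3 + 1·-1 + 8·1 + 1·-1 + 15·1.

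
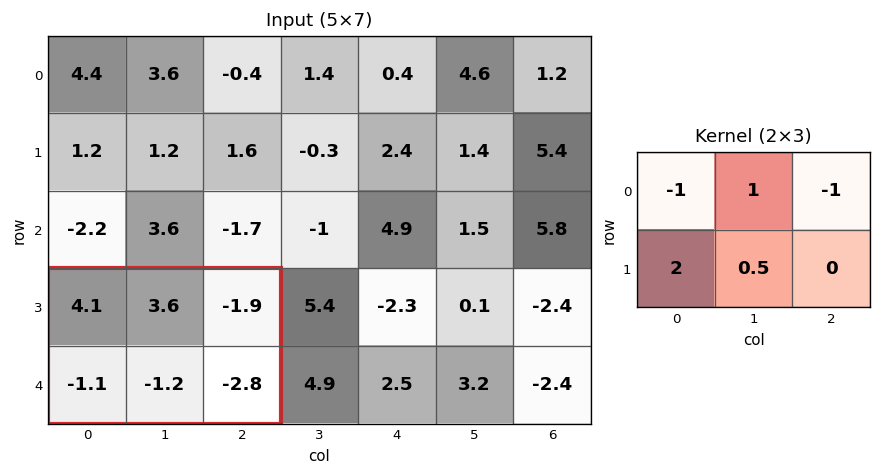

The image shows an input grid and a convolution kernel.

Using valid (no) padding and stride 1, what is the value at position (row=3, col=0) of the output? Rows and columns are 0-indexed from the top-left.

-1.4

The receptive field on the input at this output position is [4.1 3.6 -1.9 / -1.1 -1.2 -2.8]. Elementwise product with the kernel and sum: 4.1·-1 + 3.6·1 + -1.9·-1 + -1.1·2 + -1.2·0.5.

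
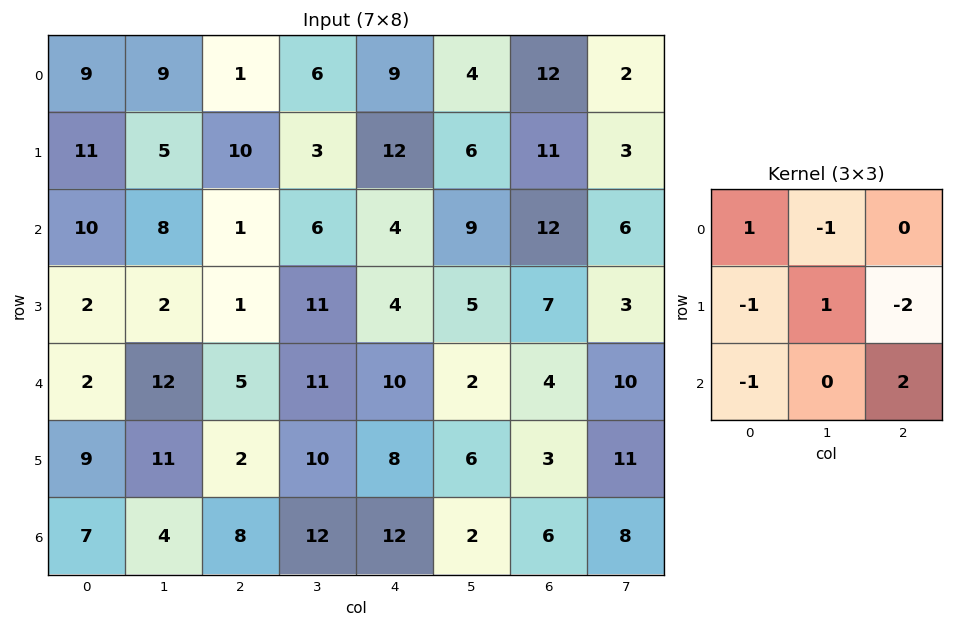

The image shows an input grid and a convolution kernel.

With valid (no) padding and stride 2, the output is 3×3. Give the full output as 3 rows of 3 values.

-34 -29 -3
8 12 -20
-3 2 0

Output[0,0]: The receptive field on the input at this output position is [9 9 1 / 11 5 10 / 10 8 1]. Elementwise product with the kernel and sum: 9·1 + 9·-1 + 11·-1 + 5·1 + 10·-2 + 10·-1 + 1·2.
Output[0,1]: The receptive field on the input at this output position is [1 6 9 / 10 3 12 / 1 6 4]. Elementwise product with the kernel and sum: 1·1 + 6·-1 + 10·-1 + 3·1 + 12·-2 + 1·-1 + 4·2.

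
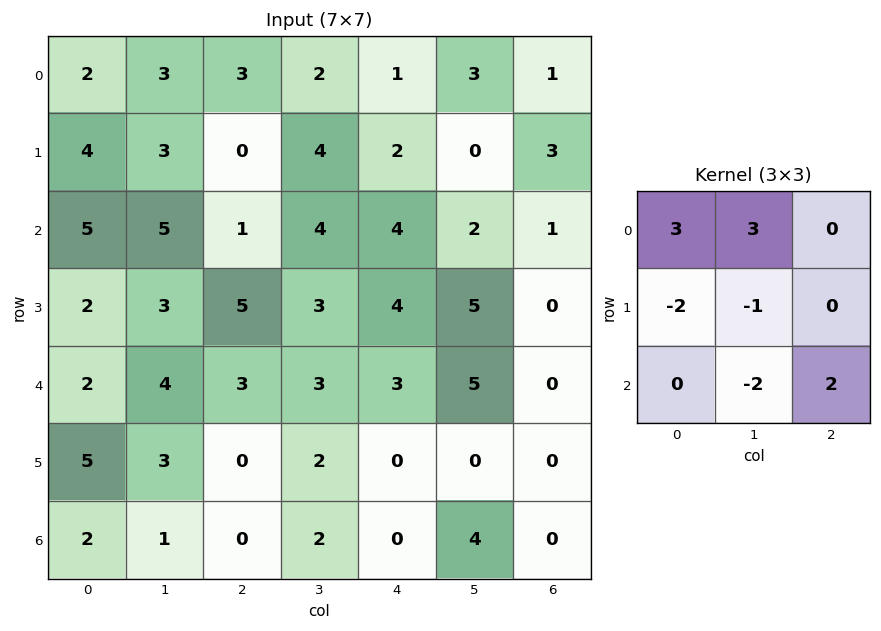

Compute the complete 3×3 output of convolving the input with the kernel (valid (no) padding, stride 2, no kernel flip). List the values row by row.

-4 11 6
21 2 -5
3 12 16

Output[0,0]: The receptive field on the input at this output position is [2 3 3 / 4 3 0 / 5 5 1]. Elementwise product with the kernel and sum: 2·3 + 3·3 + 4·-2 + 3·-1 + 5·-2 + 1·2.
Output[0,1]: The receptive field on the input at this output position is [3 2 1 / 0 4 2 / 1 4 4]. Elementwise product with the kernel and sum: 3·3 + 2·3 + 0·-2 + 4·-1 + 4·-2 + 4·2.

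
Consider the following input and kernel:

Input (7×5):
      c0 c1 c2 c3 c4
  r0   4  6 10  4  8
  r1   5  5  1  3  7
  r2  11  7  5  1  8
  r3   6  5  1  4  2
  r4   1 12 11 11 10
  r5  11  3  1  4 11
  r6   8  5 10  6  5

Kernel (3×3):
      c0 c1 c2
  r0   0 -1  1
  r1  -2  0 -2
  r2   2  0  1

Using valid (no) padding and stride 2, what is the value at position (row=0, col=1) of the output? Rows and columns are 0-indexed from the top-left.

6

The receptive field on the input at this output position is [10 4 8 / 1 3 7 / 5 1 8]. Elementwise product with the kernel and sum: 4·-1 + 8·1 + 1·-2 + 7·-2 + 5·2 + 8·1.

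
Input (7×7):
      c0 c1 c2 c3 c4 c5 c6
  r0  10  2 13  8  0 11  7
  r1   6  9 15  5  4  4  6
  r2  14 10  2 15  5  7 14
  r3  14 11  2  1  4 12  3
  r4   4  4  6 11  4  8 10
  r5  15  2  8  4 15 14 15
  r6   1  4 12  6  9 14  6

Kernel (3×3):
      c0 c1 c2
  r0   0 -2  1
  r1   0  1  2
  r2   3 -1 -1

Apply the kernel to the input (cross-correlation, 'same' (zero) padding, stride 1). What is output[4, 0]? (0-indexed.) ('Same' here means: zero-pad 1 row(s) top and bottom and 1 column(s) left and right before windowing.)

The receptive field on the zero-padded input at this output position is [0 14 11 / 0 4 4 / 0 15 2]. Elementwise product with the kernel and sum: 14·-2 + 11·1 + 4·1 + 4·2 + 0·3 + 15·-1 + 2·-1.

-22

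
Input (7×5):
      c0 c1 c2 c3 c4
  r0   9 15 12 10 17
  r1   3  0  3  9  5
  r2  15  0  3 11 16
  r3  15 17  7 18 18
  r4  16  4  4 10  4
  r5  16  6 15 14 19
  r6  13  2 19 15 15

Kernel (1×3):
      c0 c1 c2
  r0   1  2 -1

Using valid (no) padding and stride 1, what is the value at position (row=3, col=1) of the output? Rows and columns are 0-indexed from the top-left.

13

The receptive field on the input at this output position is [17 7 18]. Elementwise product with the kernel and sum: 17·1 + 7·2 + 18·-1.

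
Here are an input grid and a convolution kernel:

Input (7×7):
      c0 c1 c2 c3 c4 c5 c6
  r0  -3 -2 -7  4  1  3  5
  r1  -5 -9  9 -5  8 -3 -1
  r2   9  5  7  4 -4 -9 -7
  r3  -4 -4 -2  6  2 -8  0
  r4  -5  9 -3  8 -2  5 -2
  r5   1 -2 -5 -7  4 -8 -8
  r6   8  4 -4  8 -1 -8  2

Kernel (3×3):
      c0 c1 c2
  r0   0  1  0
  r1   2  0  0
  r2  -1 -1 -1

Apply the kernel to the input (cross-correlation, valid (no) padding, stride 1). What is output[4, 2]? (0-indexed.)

-5

The receptive field on the input at this output position is [-3 8 -2 / -5 -7 4 / -4 8 -1]. Elementwise product with the kernel and sum: 8·1 + -5·2 + -4·-1 + 8·-1 + -1·-1.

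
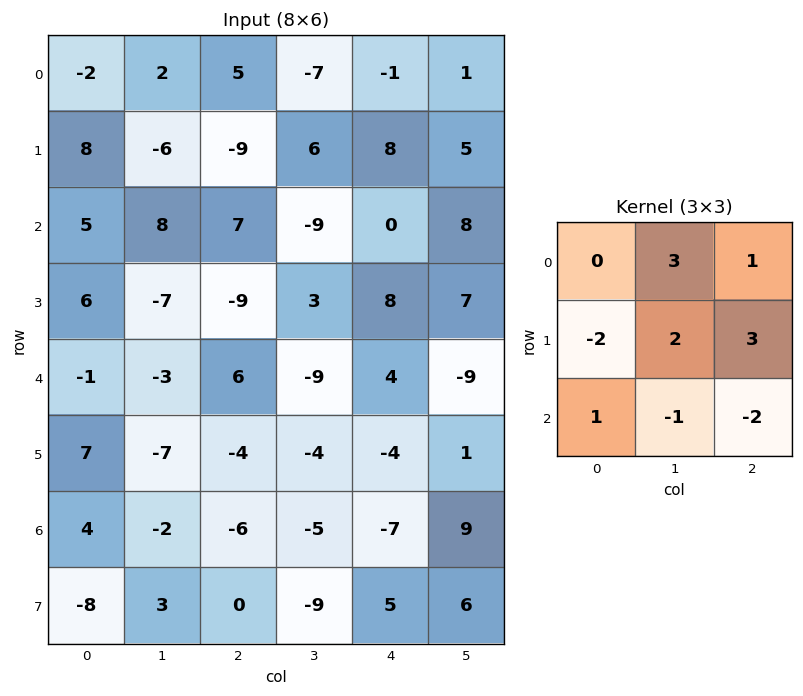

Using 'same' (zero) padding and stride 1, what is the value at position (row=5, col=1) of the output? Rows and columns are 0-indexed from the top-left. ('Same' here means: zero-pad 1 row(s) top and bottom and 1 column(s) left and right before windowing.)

-25

The receptive field on the zero-padded input at this output position is [-1 -3 6 / 7 -7 -4 / 4 -2 -6]. Elementwise product with the kernel and sum: -3·3 + 6·1 + 7·-2 + -7·2 + -4·3 + 4·1 + -2·-1 + -6·-2.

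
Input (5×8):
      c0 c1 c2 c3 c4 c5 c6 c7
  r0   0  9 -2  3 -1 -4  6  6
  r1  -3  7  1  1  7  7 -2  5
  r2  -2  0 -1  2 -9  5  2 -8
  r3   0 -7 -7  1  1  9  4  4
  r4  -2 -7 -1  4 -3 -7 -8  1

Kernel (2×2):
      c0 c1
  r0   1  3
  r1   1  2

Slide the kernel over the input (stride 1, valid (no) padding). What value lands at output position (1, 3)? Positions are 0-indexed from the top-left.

6

The receptive field on the input at this output position is [1 7 / 2 -9]. Elementwise product with the kernel and sum: 1·1 + 7·3 + 2·1 + -9·2.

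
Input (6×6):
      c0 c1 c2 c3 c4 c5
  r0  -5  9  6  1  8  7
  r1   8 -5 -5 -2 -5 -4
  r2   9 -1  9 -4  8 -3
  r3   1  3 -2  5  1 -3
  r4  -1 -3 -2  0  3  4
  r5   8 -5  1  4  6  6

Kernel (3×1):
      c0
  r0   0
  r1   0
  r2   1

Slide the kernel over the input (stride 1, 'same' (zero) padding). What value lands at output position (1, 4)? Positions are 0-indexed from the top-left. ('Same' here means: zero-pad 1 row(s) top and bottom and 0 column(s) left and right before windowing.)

8

The receptive field on the zero-padded input at this output position is [8 / -5 / 8]. Elementwise product with the kernel and sum: 8·1.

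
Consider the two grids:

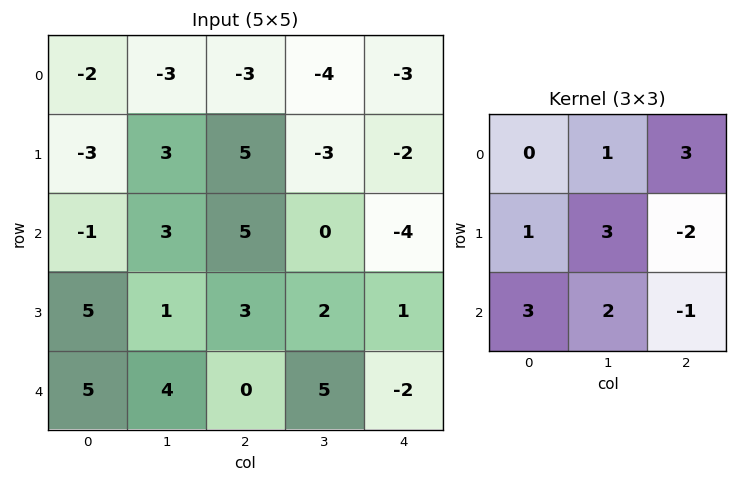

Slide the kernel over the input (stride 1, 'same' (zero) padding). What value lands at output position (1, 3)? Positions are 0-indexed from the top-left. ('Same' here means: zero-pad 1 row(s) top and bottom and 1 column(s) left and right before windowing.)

The receptive field on the zero-padded input at this output position is [-3 -4 -3 / 5 -3 -2 / 5 0 -4]. Elementwise product with the kernel and sum: -4·1 + -3·3 + 5·1 + -3·3 + -2·-2 + 5·3 + 0·2 + -4·-1.

6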